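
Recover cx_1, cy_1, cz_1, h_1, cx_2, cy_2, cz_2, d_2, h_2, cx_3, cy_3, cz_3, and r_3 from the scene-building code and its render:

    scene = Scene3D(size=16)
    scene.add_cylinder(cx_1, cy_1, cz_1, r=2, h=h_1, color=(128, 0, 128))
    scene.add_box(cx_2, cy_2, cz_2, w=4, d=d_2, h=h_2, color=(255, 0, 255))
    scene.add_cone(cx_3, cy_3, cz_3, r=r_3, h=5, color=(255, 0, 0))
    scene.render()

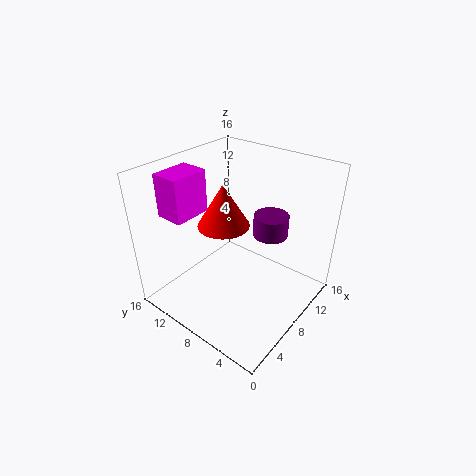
cx_1 = 11.5; cy_1 = 6; cz_1 = 7.5; h_1 = 2.5; cx_2 = 2; cy_2 = 10.5; cz_2 = 11.5; d_2 = 3; h_2 = 4.5; cx_3 = 8.5; cy_3 = 10.5; cz_3 = 8.5; r_3 = 3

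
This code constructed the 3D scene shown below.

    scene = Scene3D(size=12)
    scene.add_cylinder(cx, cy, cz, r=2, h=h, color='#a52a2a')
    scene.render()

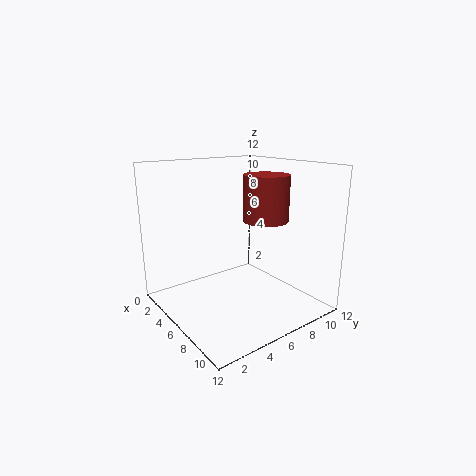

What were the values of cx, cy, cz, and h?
cx = 6, cy = 9, cz = 7, h = 4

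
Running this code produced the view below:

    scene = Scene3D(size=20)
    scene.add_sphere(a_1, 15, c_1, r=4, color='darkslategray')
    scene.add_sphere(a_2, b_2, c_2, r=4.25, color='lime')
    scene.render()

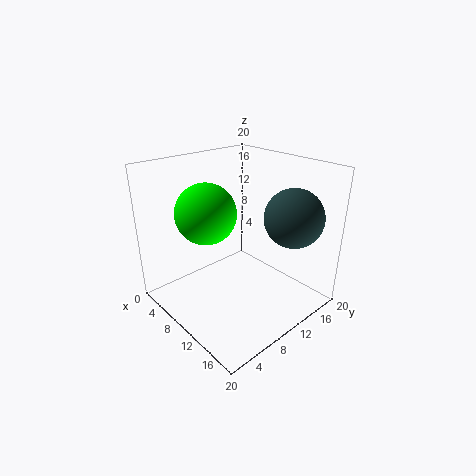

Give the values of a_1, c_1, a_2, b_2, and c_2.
a_1 = 15.5, c_1 = 13.25, a_2 = 6.5, b_2 = 7.25, c_2 = 13.25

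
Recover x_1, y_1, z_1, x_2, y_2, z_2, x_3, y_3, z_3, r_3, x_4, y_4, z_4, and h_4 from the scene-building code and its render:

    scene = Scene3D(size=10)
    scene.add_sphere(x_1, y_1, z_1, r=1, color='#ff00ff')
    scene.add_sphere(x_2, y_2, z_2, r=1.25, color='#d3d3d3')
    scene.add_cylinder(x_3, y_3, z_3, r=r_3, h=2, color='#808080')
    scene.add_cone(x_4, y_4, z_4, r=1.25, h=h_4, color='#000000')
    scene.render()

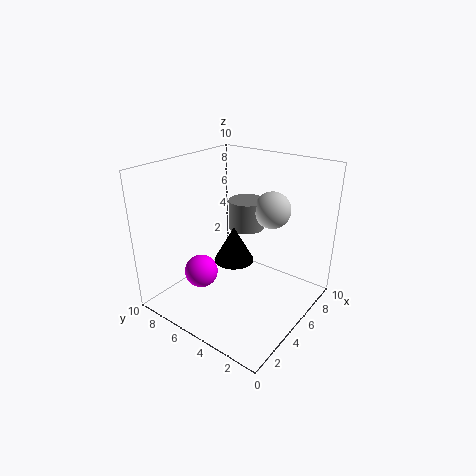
x_1 = 1.25; y_1 = 5; z_1 = 4.25; x_2 = 6.5; y_2 = 3.25; z_2 = 7; x_3 = 6; y_3 = 5; z_3 = 5.5; r_3 = 1.25; x_4 = 3.25; y_4 = 4; z_4 = 4.5; h_4 = 2.25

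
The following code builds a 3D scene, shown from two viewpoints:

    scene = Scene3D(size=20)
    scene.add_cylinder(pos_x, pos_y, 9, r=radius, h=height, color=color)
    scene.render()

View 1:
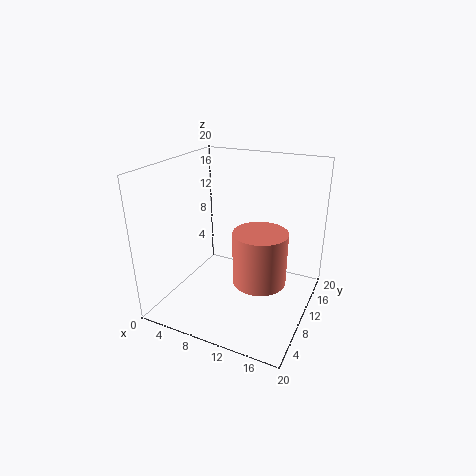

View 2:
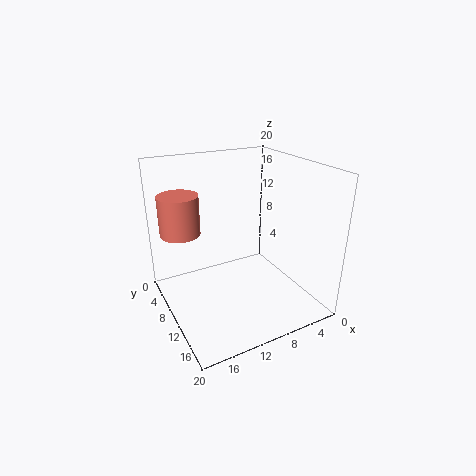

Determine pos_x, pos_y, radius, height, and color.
pos_x = 16
pos_y = 3
radius = 3
height = 6
color = 'salmon'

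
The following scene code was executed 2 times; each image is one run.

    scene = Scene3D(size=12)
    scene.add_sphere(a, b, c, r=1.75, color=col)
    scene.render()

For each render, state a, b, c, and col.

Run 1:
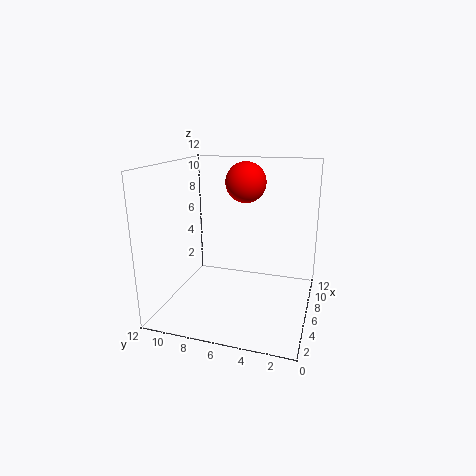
a = 8.25; b = 6; c = 10.25; col = 'red'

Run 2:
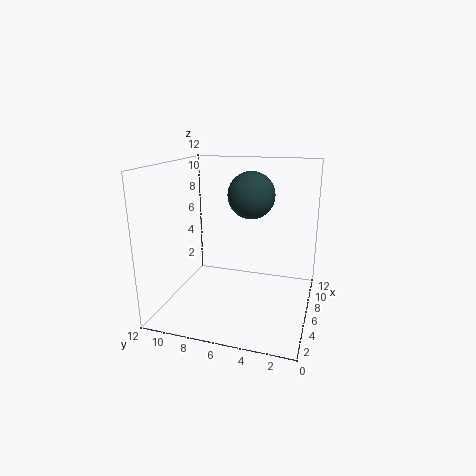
a = 4.5; b = 4.5; c = 10; col = 'darkslategray'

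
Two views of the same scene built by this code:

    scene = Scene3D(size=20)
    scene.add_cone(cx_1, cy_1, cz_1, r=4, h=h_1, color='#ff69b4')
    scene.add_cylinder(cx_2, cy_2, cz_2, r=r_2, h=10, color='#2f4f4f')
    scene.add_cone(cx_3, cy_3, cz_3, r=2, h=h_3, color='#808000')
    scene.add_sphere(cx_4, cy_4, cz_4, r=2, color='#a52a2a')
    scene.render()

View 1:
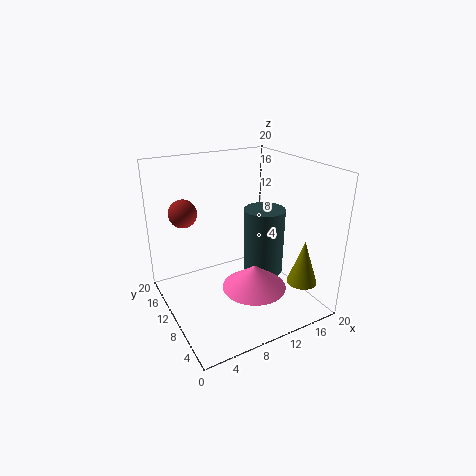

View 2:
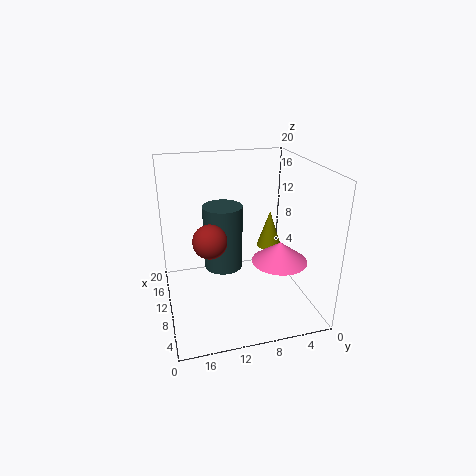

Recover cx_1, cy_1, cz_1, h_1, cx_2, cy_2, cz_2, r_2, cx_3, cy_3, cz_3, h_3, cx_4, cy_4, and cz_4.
cx_1 = 9, cy_1 = 4, cz_1 = 6, h_1 = 3, cx_2 = 15, cy_2 = 11, cz_2 = 3, r_2 = 3, cx_3 = 16, cy_3 = 3, cz_3 = 5, h_3 = 6, cx_4 = 4, cy_4 = 15, cz_4 = 13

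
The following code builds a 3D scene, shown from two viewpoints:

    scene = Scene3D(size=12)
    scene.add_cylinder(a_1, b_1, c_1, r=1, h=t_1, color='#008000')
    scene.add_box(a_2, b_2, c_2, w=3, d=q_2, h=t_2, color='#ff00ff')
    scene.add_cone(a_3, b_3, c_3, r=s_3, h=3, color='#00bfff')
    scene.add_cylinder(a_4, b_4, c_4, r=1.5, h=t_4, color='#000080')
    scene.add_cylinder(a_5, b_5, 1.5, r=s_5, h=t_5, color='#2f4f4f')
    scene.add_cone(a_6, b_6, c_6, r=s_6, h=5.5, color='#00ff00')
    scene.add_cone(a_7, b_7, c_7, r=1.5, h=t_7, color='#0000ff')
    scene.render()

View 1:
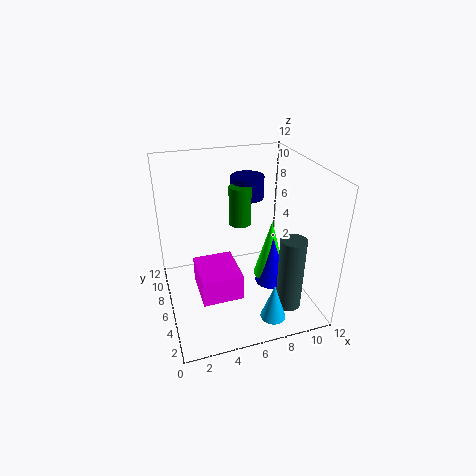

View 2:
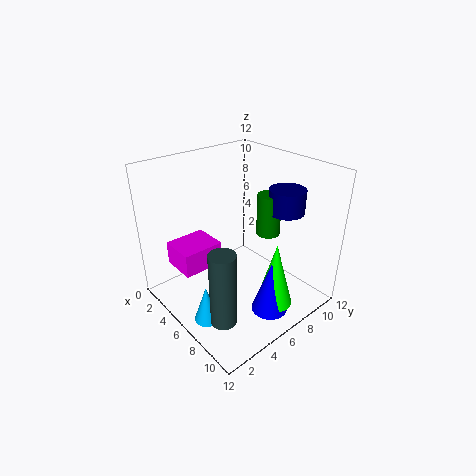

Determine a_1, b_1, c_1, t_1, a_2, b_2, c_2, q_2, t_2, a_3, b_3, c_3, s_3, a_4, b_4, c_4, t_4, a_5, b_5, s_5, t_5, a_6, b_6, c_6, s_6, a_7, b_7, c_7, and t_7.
a_1 = 7
b_1 = 8.5
c_1 = 6
t_1 = 3.5
a_2 = 2
b_2 = 1.5
c_2 = 3.5
q_2 = 3.5
t_2 = 2
a_3 = 7.5
b_3 = 1.5
c_3 = 1
s_3 = 1
a_4 = 8
b_4 = 9.5
c_4 = 8
t_4 = 2
a_5 = 9
b_5 = 2
s_5 = 1
t_5 = 6
a_6 = 9.5
b_6 = 7
c_6 = 1
s_6 = 1.5
a_7 = 9.5
b_7 = 6.5
c_7 = 0.5
t_7 = 4.5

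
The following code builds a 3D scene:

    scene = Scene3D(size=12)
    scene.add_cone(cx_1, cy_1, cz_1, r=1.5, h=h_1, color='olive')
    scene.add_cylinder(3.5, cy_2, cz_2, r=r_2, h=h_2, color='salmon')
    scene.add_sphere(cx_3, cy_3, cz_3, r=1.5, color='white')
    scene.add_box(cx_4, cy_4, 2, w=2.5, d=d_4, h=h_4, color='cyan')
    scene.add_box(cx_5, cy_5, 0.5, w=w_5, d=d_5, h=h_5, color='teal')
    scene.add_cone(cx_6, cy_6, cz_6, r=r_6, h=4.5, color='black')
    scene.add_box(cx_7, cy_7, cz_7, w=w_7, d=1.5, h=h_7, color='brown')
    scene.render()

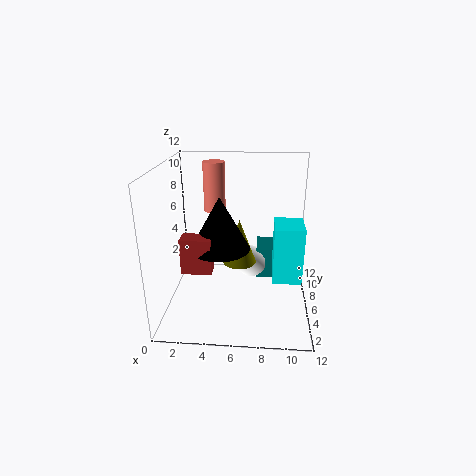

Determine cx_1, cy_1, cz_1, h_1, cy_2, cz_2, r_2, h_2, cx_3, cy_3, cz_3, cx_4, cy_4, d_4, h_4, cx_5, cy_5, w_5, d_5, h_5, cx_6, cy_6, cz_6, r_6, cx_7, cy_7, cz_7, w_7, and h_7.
cx_1 = 6; cy_1 = 7.5; cz_1 = 3; h_1 = 4; cy_2 = 10; cz_2 = 7; r_2 = 1; h_2 = 4.5; cx_3 = 7; cy_3 = 9.5; cz_3 = 2; cx_4 = 9; cy_4 = 5.5; d_4 = 3; h_4 = 5; cx_5 = 7.5; cy_5 = 9; w_5 = 3; d_5 = 3; h_5 = 3; cx_6 = 4.5; cy_6 = 6; cz_6 = 5; r_6 = 2.5; cx_7 = 1.5; cy_7 = 4; cz_7 = 3.5; w_7 = 2.5; h_7 = 3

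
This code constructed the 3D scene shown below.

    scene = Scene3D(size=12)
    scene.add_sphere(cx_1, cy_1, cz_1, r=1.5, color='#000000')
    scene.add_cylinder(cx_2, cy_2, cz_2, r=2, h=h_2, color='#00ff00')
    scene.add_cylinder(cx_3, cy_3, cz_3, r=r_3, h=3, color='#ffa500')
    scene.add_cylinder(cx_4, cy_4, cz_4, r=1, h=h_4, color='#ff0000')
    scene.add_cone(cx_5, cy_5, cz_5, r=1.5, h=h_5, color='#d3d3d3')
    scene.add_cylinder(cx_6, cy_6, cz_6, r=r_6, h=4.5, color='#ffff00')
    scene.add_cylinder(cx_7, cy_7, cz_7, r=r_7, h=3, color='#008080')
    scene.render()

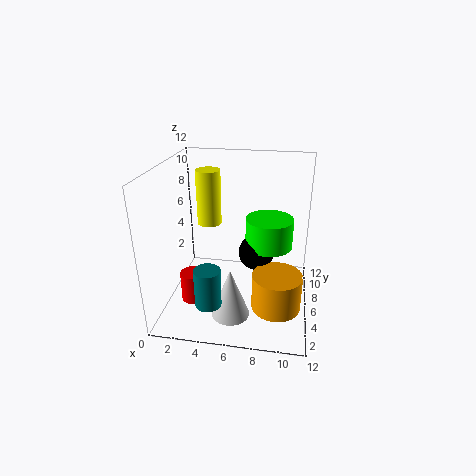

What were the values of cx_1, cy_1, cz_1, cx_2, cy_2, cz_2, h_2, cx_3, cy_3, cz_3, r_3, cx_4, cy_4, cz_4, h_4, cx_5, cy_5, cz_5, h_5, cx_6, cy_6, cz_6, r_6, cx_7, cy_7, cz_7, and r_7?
cx_1 = 7.5
cy_1 = 6.5
cz_1 = 4.5
cx_2 = 8.5
cy_2 = 7
cz_2 = 5
h_2 = 2.5
cx_3 = 9.5
cy_3 = 4
cz_3 = 1
r_3 = 2
cx_4 = 2.5
cy_4 = 4
cz_4 = 1
h_4 = 2.5
cx_5 = 6
cy_5 = 2.5
cz_5 = 1
h_5 = 4
cx_6 = 3.5
cy_6 = 6.5
cz_6 = 7
r_6 = 1
cx_7 = 4.5
cy_7 = 1.5
cz_7 = 2.5
r_7 = 1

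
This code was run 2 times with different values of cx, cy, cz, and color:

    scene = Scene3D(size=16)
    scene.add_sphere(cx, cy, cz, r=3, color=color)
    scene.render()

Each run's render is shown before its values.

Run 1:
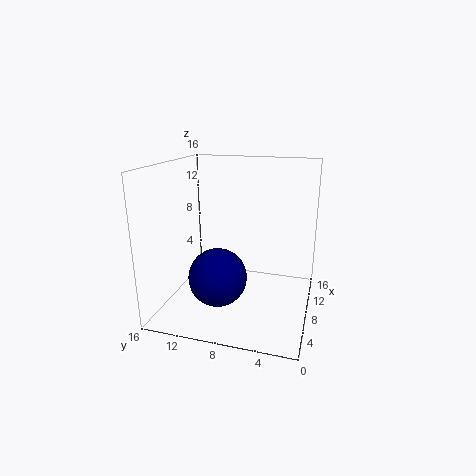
cx = 4, cy = 9, cz = 5, color = 'navy'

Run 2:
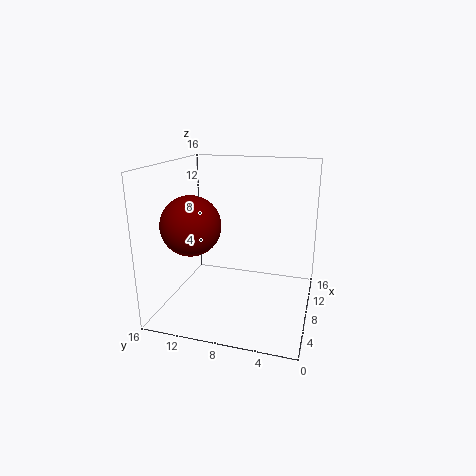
cx = 3.5, cy = 11.5, cz = 10.5, color = 'maroon'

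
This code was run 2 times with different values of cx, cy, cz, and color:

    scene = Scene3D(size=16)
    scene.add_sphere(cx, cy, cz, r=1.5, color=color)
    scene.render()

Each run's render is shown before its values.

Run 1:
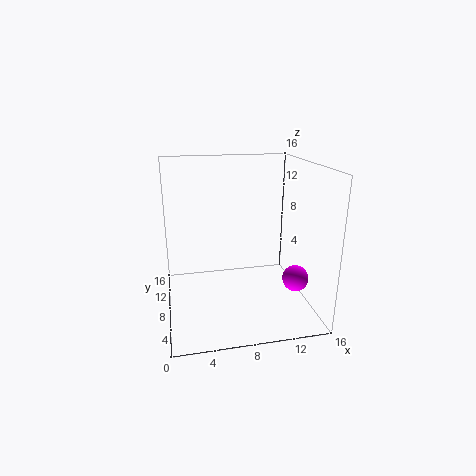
cx = 14.5
cy = 6.5
cz = 3
color = 'magenta'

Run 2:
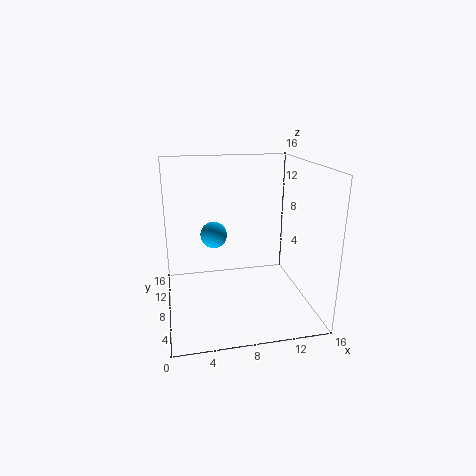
cx = 5.5
cy = 9.5
cz = 8
color = 'deepskyblue'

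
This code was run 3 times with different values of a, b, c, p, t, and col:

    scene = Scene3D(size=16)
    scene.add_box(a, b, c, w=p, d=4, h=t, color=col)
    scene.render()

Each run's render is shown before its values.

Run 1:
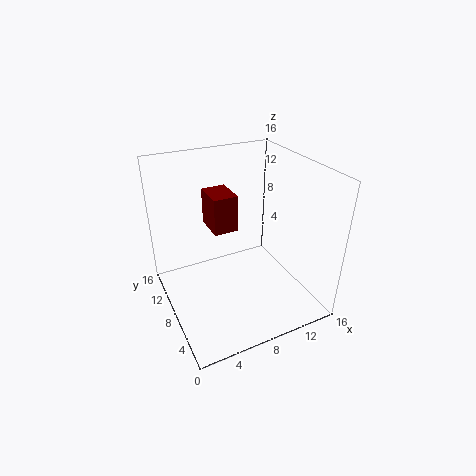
a = 6.5, b = 11, c = 7, p = 3, t = 4.5, col = 'maroon'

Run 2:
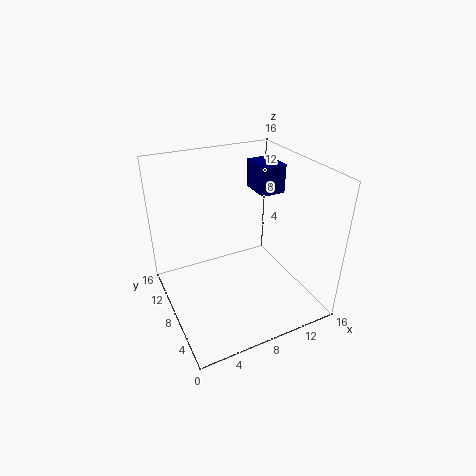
a = 12.5, b = 10.5, c = 11, p = 3, t = 3.5, col = 'navy'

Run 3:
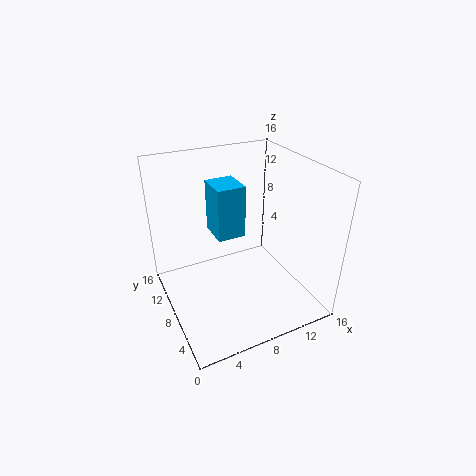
a = 7, b = 11, c = 6, p = 3.5, t = 6.5, col = 'deepskyblue'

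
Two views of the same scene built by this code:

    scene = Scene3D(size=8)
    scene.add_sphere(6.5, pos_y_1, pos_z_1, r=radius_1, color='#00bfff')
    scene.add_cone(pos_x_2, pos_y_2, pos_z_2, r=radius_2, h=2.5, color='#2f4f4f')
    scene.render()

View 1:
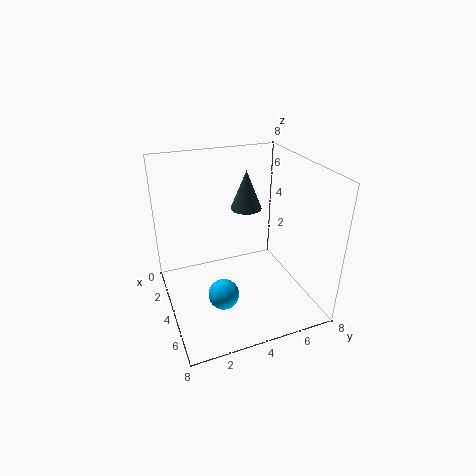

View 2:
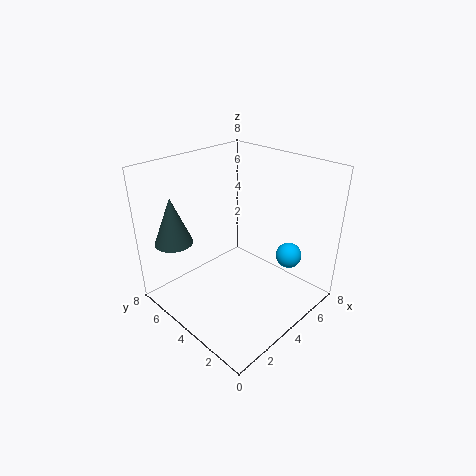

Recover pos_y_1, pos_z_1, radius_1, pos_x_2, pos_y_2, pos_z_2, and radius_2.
pos_y_1 = 2.25, pos_z_1 = 2.5, radius_1 = 0.75, pos_x_2 = 1, pos_y_2 = 5.75, pos_z_2 = 4.25, radius_2 = 1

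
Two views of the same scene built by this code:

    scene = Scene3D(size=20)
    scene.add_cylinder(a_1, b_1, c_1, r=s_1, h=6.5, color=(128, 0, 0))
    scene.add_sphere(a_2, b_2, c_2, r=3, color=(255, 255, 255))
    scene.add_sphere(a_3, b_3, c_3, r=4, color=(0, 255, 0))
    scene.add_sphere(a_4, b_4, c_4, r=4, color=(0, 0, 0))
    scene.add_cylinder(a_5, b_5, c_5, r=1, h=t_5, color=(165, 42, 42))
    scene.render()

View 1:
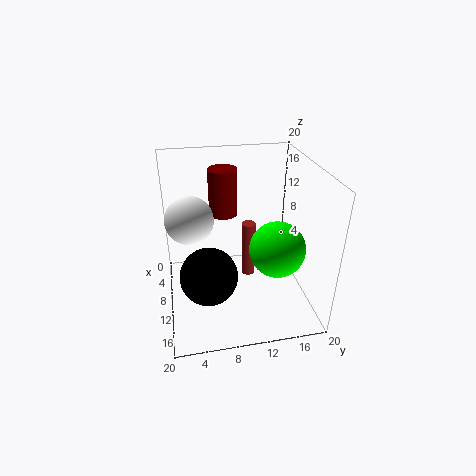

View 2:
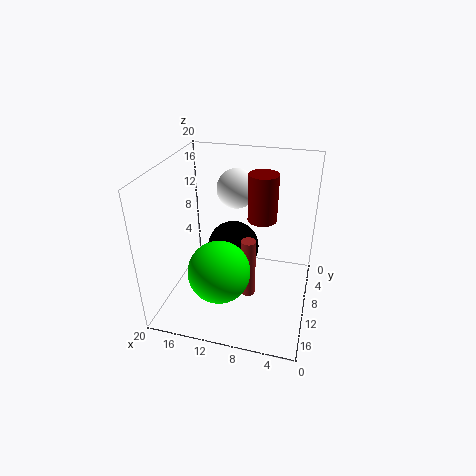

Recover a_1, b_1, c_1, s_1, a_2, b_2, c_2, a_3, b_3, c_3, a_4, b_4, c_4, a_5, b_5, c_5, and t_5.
a_1 = 7; b_1 = 8.5; c_1 = 12.5; s_1 = 2; a_2 = 12; b_2 = 3.5; c_2 = 14.5; a_3 = 11; b_3 = 15.5; c_3 = 8; a_4 = 12; b_4 = 5.5; c_4 = 5.5; a_5 = 8; b_5 = 12; c_5 = 2.5; t_5 = 8.5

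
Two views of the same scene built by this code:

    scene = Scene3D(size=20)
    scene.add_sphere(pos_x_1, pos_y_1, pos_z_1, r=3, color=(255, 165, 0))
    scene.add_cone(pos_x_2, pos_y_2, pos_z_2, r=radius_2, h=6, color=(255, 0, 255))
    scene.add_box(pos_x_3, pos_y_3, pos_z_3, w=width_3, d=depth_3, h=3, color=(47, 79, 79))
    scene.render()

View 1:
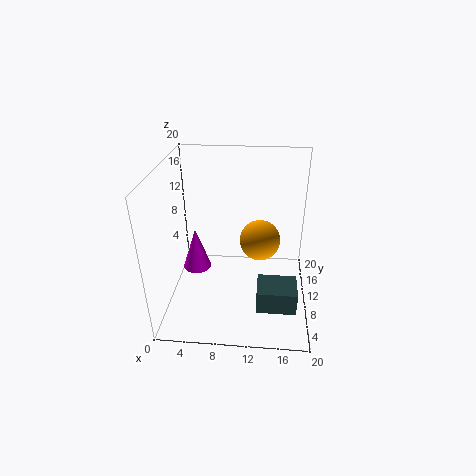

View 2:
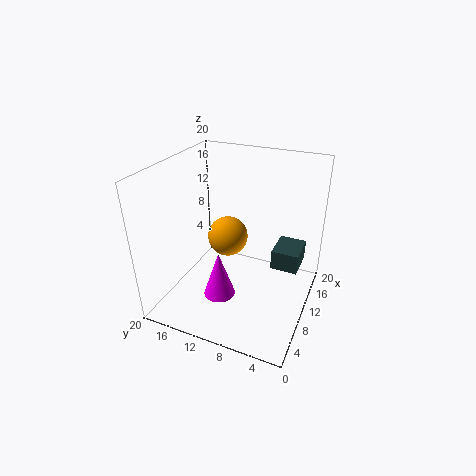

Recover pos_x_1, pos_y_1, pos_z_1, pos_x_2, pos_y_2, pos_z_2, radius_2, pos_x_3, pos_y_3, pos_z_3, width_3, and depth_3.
pos_x_1 = 13
pos_y_1 = 13
pos_z_1 = 8
pos_x_2 = 4
pos_y_2 = 10
pos_z_2 = 5
radius_2 = 2
pos_x_3 = 13
pos_y_3 = 2
pos_z_3 = 4
width_3 = 5
depth_3 = 4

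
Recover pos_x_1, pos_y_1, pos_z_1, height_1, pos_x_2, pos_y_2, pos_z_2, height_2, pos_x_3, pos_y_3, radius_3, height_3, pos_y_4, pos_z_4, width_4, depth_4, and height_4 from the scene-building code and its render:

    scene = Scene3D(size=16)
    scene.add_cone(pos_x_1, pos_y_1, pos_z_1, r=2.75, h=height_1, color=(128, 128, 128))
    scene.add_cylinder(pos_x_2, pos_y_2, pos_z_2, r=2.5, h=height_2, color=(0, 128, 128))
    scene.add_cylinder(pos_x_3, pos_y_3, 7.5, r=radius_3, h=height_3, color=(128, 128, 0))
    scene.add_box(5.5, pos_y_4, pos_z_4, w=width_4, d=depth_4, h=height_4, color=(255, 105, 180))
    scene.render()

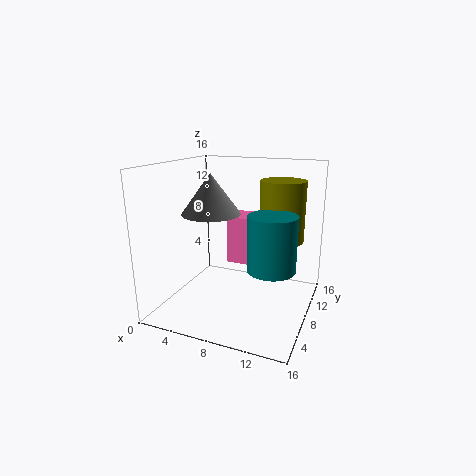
pos_x_1 = 7.5, pos_y_1 = 2.75, pos_z_1 = 12, height_1 = 3.75, pos_x_2 = 12.5, pos_y_2 = 6, pos_z_2 = 5.75, height_2 = 5.75, pos_x_3 = 12.25, pos_y_3 = 10.5, radius_3 = 2.5, height_3 = 6.75, pos_y_4 = 10.5, pos_z_4 = 3.75, width_4 = 2.75, depth_4 = 3.75, height_4 = 5.75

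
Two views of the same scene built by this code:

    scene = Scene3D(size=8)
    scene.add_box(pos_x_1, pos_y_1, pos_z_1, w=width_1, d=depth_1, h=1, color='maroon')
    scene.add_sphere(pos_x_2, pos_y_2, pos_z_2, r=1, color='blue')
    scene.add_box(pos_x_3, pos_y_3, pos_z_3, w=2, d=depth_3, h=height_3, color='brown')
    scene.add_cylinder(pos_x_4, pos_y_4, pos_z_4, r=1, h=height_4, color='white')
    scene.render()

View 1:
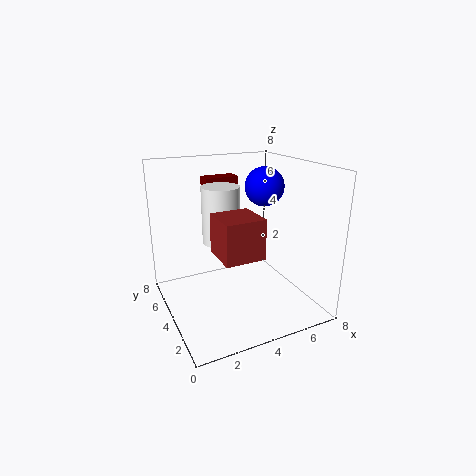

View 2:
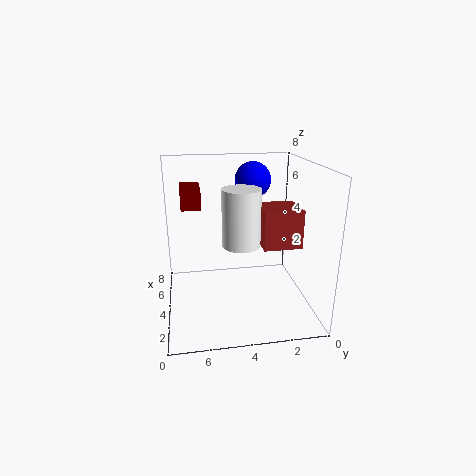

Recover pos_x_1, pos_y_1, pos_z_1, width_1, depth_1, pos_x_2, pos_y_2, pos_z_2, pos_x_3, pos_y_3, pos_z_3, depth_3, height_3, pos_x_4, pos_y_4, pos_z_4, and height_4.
pos_x_1 = 3
pos_y_1 = 6
pos_z_1 = 6
width_1 = 2
depth_1 = 1
pos_x_2 = 5
pos_y_2 = 3
pos_z_2 = 7
pos_x_3 = 2
pos_y_3 = 1
pos_z_3 = 4
depth_3 = 2
height_3 = 2
pos_x_4 = 3
pos_y_4 = 4
pos_z_4 = 4
height_4 = 3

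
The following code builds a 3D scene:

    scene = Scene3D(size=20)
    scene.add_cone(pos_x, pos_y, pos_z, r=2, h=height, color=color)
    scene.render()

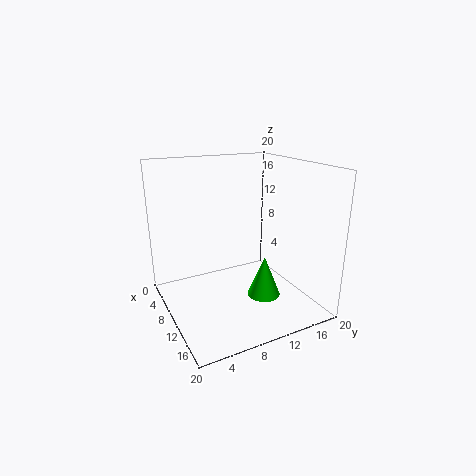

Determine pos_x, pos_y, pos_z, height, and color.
pos_x = 17
pos_y = 10
pos_z = 5
height = 5
color = 'lime'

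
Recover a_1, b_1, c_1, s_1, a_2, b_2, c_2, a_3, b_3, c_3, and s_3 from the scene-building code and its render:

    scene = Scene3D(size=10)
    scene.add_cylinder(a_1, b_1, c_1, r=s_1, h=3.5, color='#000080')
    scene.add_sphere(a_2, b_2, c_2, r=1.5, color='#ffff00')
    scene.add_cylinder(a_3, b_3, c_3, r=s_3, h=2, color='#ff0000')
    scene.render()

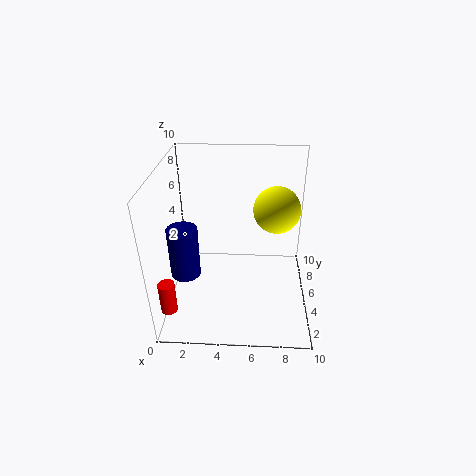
a_1 = 1.5
b_1 = 3.5
c_1 = 3
s_1 = 1
a_2 = 7.5
b_2 = 4.5
c_2 = 7.5
a_3 = 1
b_3 = 0.5
c_3 = 2.5
s_3 = 0.5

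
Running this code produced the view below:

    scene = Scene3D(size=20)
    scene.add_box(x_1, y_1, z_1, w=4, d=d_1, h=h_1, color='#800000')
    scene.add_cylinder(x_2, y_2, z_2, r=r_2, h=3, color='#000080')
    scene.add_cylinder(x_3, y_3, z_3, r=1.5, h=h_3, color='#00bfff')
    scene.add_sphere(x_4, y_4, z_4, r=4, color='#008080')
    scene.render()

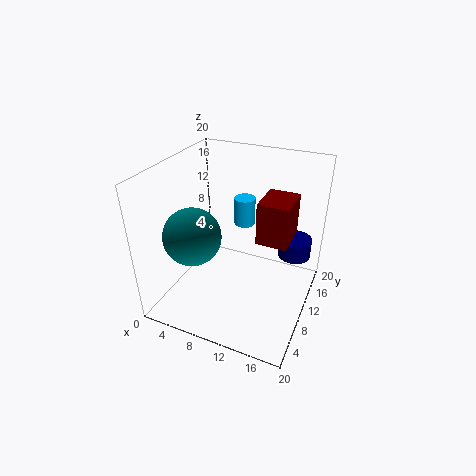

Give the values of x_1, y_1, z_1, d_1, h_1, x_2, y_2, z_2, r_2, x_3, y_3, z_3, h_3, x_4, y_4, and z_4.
x_1 = 13.5
y_1 = 7.5
z_1 = 11.5
d_1 = 5
h_1 = 5.5
x_2 = 16.5
y_2 = 17
z_2 = 4.5
r_2 = 2.5
x_3 = 9.5
y_3 = 13.5
z_3 = 10.5
h_3 = 4
x_4 = 4.5
y_4 = 7
z_4 = 10.5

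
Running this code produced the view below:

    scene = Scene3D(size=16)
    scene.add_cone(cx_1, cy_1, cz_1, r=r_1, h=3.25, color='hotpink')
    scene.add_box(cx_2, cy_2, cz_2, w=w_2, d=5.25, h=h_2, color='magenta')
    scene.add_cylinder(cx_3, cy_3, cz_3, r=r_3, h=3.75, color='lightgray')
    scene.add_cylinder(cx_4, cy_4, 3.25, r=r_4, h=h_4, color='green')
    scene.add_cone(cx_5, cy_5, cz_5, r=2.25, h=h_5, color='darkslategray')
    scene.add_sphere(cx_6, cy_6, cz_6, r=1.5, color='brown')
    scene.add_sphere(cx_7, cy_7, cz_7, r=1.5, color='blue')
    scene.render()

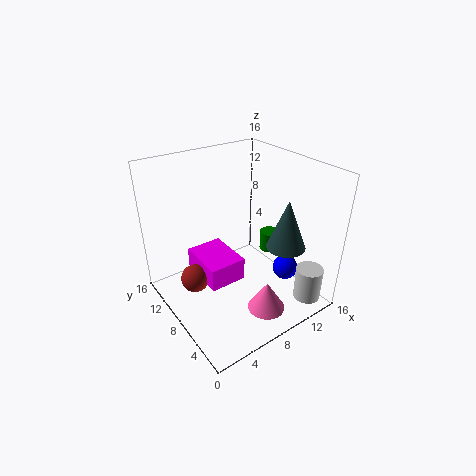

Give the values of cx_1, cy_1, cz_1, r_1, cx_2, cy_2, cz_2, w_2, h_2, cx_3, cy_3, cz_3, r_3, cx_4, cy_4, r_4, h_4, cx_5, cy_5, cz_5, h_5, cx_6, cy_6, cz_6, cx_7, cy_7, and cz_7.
cx_1 = 8.25
cy_1 = 3
cz_1 = 1.5
r_1 = 2
cx_2 = 3.25
cy_2 = 5.75
cz_2 = 4.25
w_2 = 4
h_2 = 2.5
cx_3 = 13.25
cy_3 = 1.75
cz_3 = 1.5
r_3 = 1.5
cx_4 = 14.5
cy_4 = 10
r_4 = 1.25
h_4 = 2.5
cx_5 = 12.75
cy_5 = 5.25
cz_5 = 6.5
h_5 = 5.75
cx_6 = 2.5
cy_6 = 8.25
cz_6 = 4.75
cx_7 = 13.75
cy_7 = 6
cz_7 = 2.75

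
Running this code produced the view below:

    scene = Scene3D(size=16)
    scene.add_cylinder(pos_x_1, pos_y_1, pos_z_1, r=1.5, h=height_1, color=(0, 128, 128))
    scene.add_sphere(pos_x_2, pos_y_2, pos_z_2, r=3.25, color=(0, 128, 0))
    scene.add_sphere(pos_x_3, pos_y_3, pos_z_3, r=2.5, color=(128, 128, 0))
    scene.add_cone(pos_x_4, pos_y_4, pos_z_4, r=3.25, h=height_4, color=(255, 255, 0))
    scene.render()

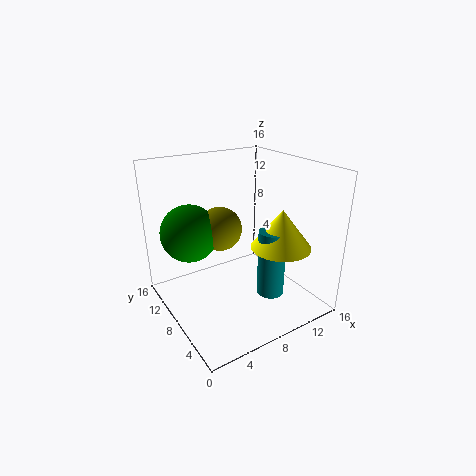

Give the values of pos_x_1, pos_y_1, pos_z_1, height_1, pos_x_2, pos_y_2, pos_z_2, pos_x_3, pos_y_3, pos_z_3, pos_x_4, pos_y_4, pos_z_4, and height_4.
pos_x_1 = 10.25; pos_y_1 = 4.75; pos_z_1 = 2; height_1 = 7.5; pos_x_2 = 3.75; pos_y_2 = 11.5; pos_z_2 = 8.25; pos_x_3 = 7; pos_y_3 = 10.25; pos_z_3 = 8.5; pos_x_4 = 11.25; pos_y_4 = 4.5; pos_z_4 = 7.5; height_4 = 4.25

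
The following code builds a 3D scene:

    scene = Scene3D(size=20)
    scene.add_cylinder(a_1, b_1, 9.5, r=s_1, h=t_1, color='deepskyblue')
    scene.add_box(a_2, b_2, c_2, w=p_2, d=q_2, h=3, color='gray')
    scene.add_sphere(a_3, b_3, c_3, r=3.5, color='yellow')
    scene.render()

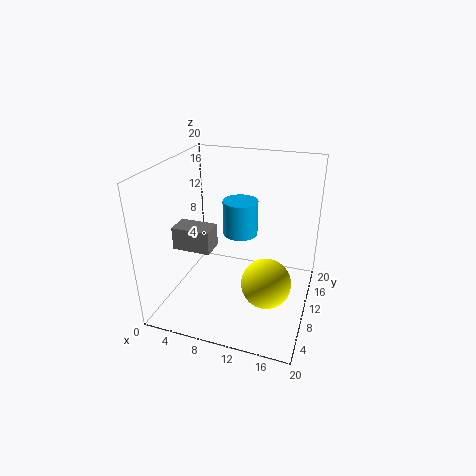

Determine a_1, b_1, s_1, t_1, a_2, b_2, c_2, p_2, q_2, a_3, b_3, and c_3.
a_1 = 9.5, b_1 = 12.5, s_1 = 2.5, t_1 = 5, a_2 = 3, b_2 = 4.5, c_2 = 10, p_2 = 5, q_2 = 3, a_3 = 14.5, b_3 = 9, c_3 = 4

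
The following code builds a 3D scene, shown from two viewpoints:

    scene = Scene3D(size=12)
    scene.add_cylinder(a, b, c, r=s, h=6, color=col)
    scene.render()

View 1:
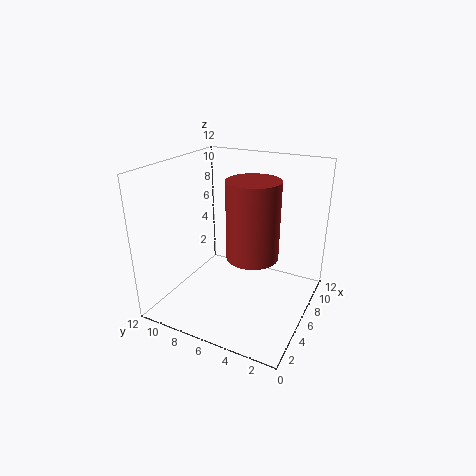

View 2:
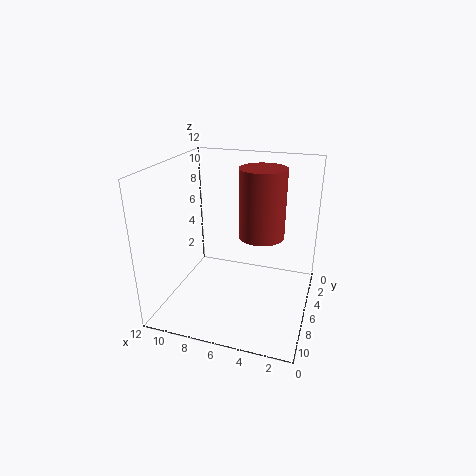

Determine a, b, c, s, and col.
a = 4.5; b = 4; c = 5.5; s = 2; col = 'brown'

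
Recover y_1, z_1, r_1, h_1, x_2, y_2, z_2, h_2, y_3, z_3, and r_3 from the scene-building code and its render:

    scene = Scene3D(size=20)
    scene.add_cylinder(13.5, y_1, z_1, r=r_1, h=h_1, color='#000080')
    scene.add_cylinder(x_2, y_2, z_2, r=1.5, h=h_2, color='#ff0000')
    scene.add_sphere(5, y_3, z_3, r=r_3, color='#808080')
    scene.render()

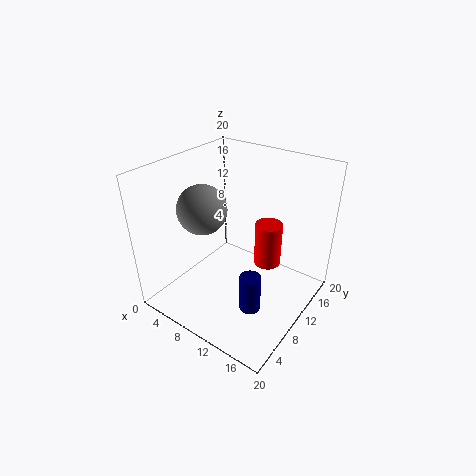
y_1 = 8
z_1 = 0.5
r_1 = 1.5
h_1 = 5.5
x_2 = 17
y_2 = 6
z_2 = 11.5
h_2 = 5
y_3 = 8.5
z_3 = 13.5
r_3 = 3.5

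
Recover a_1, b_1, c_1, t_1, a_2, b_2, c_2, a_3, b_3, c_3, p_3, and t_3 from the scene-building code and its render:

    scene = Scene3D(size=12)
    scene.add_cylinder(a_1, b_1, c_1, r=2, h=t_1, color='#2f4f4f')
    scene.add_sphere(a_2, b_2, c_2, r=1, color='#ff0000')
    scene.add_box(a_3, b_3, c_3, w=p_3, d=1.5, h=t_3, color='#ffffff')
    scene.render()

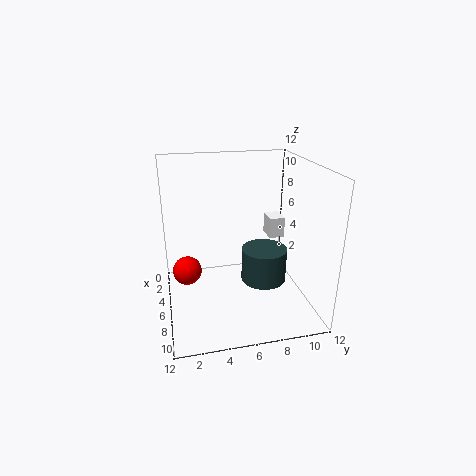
a_1 = 5.5
b_1 = 8.5
c_1 = 1.5
t_1 = 3
a_2 = 9.5
b_2 = 1.5
c_2 = 5.5
a_3 = 0.5
b_3 = 10
c_3 = 4
p_3 = 2
t_3 = 2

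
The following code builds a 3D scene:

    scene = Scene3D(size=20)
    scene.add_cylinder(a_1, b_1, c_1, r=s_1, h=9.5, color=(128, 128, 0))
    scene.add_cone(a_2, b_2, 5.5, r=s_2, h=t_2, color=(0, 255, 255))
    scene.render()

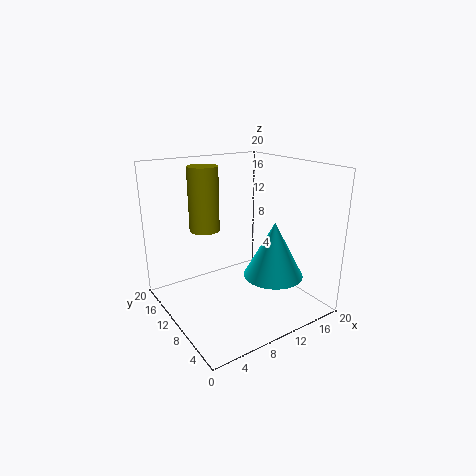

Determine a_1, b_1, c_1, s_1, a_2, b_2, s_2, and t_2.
a_1 = 8; b_1 = 16; c_1 = 9.75; s_1 = 2.25; a_2 = 12.75; b_2 = 5.5; s_2 = 4; t_2 = 7.5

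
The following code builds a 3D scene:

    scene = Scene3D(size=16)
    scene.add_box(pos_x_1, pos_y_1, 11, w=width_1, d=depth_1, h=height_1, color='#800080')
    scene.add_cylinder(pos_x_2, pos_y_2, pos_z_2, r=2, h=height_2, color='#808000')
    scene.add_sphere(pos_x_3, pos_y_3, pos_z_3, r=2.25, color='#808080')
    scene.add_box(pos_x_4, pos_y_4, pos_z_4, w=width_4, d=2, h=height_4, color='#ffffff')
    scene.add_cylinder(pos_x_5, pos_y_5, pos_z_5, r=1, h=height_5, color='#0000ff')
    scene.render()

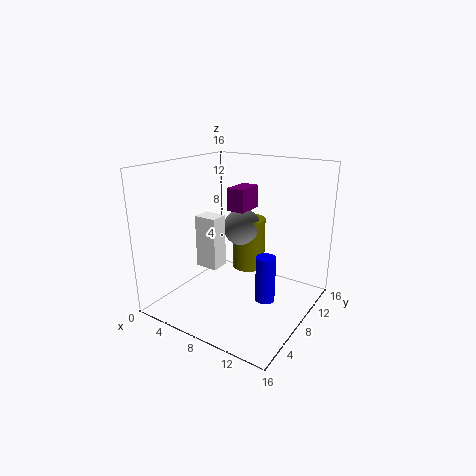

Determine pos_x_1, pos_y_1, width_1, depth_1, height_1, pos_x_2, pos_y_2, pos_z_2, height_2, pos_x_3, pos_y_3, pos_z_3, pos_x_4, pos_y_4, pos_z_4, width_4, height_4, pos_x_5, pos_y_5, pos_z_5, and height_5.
pos_x_1 = 6.75; pos_y_1 = 7.75; width_1 = 2; depth_1 = 3.25; height_1 = 2.5; pos_x_2 = 7; pos_y_2 = 12; pos_z_2 = 2.75; height_2 = 6.25; pos_x_3 = 6.5; pos_y_3 = 11.25; pos_z_3 = 8; pos_x_4 = 4.5; pos_y_4 = 5; pos_z_4 = 5; width_4 = 2.5; height_4 = 5.75; pos_x_5 = 12.75; pos_y_5 = 5.75; pos_z_5 = 3; height_5 = 4.75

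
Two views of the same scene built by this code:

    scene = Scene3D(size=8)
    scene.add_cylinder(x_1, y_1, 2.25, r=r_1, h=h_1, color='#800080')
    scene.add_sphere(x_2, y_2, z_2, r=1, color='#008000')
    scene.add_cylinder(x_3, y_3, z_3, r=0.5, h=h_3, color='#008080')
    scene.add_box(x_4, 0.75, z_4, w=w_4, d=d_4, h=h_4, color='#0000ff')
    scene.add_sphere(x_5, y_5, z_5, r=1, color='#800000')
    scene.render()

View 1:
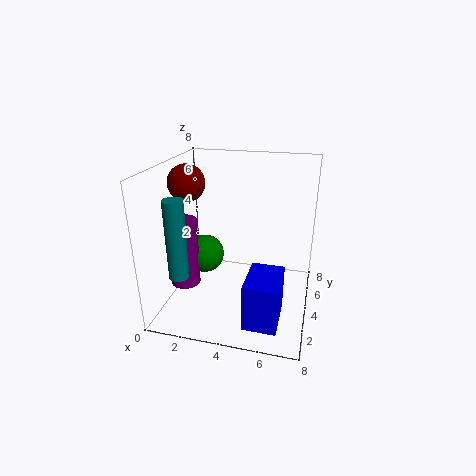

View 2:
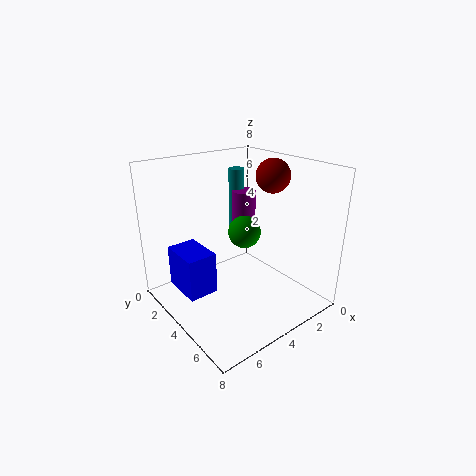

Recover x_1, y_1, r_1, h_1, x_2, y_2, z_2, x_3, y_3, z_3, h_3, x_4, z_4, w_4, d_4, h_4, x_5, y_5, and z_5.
x_1 = 1.75
y_1 = 1.75
r_1 = 0.75
h_1 = 3.5
x_2 = 2.5
y_2 = 2.75
z_2 = 3.5
x_3 = 1.75
y_3 = 1
z_3 = 3
h_3 = 4
x_4 = 5
z_4 = 0.5
w_4 = 1.75
d_4 = 2.5
h_4 = 2.5
x_5 = 1.25
y_5 = 3.75
z_5 = 7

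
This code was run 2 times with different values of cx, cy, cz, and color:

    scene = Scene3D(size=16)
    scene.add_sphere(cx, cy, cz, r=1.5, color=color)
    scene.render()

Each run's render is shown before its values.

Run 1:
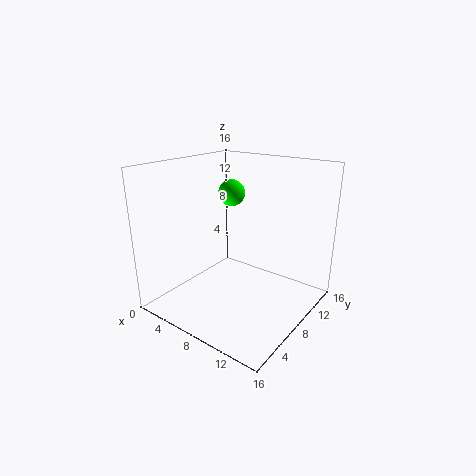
cx = 6
cy = 9.5
cz = 12.5
color = 'lime'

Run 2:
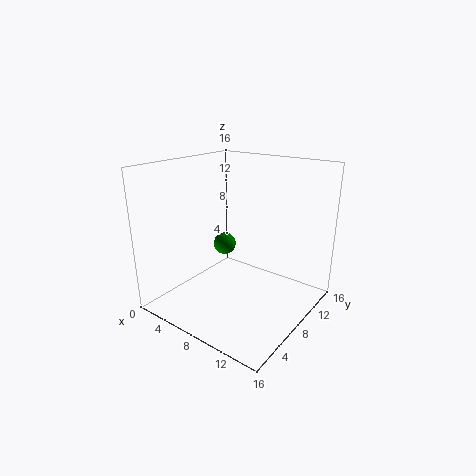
cx = 2
cy = 13
cz = 4
color = 'green'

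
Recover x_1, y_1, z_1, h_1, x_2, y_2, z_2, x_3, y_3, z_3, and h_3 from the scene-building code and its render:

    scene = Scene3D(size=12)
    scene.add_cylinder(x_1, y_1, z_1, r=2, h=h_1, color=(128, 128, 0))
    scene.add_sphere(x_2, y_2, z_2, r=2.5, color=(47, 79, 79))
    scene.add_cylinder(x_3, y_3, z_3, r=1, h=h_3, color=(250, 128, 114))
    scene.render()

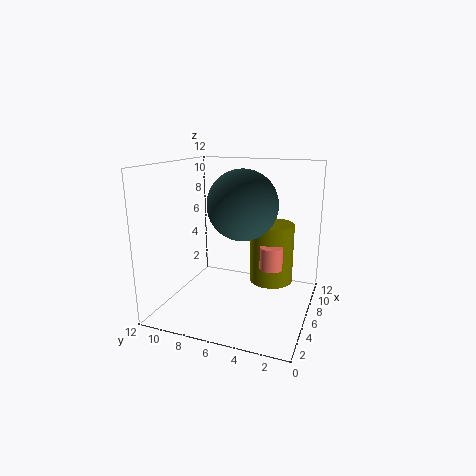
x_1 = 9.5; y_1 = 4; z_1 = 1; h_1 = 5.5; x_2 = 3; y_2 = 4.5; z_2 = 9.5; x_3 = 7.5; y_3 = 3.5; z_3 = 3; h_3 = 2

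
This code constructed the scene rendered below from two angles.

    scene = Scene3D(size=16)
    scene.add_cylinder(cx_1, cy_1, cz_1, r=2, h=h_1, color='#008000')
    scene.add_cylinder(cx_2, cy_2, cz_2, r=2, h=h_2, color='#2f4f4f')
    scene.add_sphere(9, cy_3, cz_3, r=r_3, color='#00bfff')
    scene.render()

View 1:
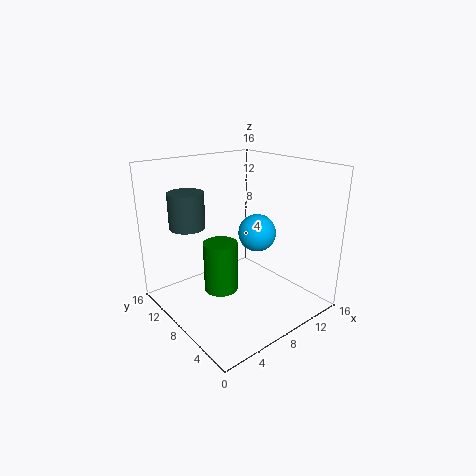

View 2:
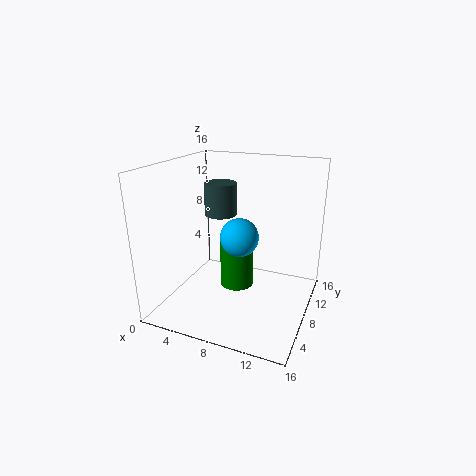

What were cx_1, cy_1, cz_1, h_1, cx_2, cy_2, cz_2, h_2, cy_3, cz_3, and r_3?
cx_1 = 7
cy_1 = 10
cz_1 = 1
h_1 = 6
cx_2 = 4
cy_2 = 12
cz_2 = 9
h_2 = 4
cy_3 = 6
cz_3 = 9
r_3 = 2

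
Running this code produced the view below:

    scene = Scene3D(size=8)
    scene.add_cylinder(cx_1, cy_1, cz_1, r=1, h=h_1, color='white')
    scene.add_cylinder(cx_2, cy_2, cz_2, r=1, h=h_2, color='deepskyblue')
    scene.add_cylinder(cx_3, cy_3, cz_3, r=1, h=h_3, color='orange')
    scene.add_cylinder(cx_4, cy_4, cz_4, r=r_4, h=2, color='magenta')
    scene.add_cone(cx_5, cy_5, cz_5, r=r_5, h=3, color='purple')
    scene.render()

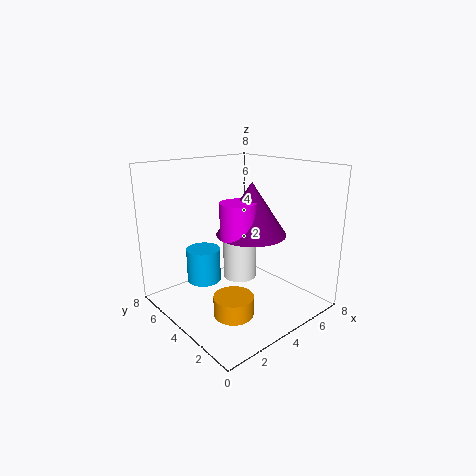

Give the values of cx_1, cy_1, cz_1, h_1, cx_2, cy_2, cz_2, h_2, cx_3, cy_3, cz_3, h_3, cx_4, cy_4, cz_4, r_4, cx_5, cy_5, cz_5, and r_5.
cx_1 = 5, cy_1 = 5, cz_1 = 1, h_1 = 3, cx_2 = 3, cy_2 = 6, cz_2 = 1, h_2 = 2, cx_3 = 2, cy_3 = 2, cz_3 = 1, h_3 = 1, cx_4 = 4, cy_4 = 4, cz_4 = 4, r_4 = 1, cx_5 = 5, cy_5 = 4, cz_5 = 4, r_5 = 2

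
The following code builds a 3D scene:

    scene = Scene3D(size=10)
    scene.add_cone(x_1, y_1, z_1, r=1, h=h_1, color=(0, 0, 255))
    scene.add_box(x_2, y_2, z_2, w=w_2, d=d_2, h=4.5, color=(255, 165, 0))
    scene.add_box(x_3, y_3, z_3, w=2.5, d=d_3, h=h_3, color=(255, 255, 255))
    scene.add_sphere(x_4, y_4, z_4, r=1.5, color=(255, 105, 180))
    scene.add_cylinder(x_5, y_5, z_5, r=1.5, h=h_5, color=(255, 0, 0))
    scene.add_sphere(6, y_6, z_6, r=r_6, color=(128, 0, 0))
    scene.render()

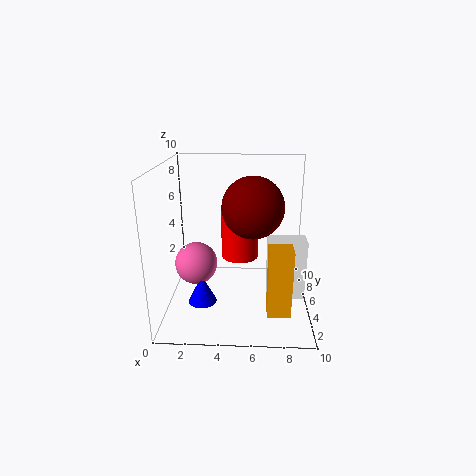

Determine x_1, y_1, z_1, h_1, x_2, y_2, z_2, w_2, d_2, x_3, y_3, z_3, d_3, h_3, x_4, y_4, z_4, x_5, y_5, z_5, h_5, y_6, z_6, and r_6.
x_1 = 2.5
y_1 = 4
z_1 = 0.5
h_1 = 2
x_2 = 7
y_2 = 1.5
z_2 = 1
w_2 = 1.5
d_2 = 1.5
x_3 = 7
y_3 = 3
z_3 = 1.5
d_3 = 1.5
h_3 = 4
x_4 = 2
y_4 = 5
z_4 = 3
x_5 = 5
y_5 = 8.5
z_5 = 2
h_5 = 4
y_6 = 4
z_6 = 7.5
r_6 = 2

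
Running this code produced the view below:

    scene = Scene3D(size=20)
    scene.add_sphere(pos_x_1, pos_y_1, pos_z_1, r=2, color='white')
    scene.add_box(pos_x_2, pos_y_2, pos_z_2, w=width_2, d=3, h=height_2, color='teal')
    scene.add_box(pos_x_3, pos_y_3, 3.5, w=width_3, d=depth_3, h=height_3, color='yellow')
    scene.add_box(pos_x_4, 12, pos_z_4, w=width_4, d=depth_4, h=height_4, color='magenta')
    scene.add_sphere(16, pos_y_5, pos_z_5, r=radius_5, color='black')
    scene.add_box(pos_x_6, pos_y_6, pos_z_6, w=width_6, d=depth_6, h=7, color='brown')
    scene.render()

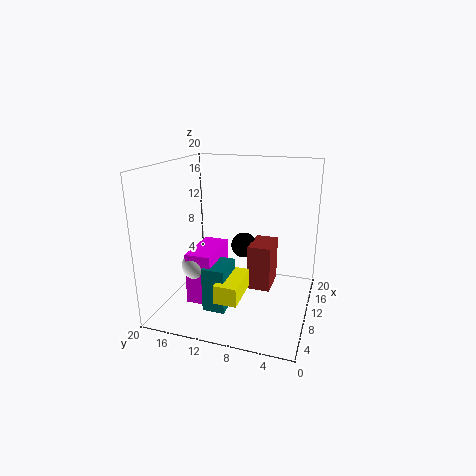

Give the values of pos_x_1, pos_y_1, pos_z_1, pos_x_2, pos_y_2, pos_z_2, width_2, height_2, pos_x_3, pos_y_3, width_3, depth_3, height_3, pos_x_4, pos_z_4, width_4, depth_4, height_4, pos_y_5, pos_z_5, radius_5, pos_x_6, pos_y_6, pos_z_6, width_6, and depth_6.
pos_x_1 = 6, pos_y_1 = 14.5, pos_z_1 = 7, pos_x_2 = 4, pos_y_2 = 10, pos_z_2 = 1.5, width_2 = 4.5, height_2 = 6, pos_x_3 = 3, pos_y_3 = 8, width_3 = 6, depth_3 = 3, height_3 = 2.5, pos_x_4 = 4.5, pos_z_4 = 2, width_4 = 7, depth_4 = 3.5, height_4 = 7, pos_y_5 = 11, pos_z_5 = 6.5, radius_5 = 2, pos_x_6 = 13, pos_y_6 = 6, pos_z_6 = 0.5, width_6 = 5.5, depth_6 = 3.5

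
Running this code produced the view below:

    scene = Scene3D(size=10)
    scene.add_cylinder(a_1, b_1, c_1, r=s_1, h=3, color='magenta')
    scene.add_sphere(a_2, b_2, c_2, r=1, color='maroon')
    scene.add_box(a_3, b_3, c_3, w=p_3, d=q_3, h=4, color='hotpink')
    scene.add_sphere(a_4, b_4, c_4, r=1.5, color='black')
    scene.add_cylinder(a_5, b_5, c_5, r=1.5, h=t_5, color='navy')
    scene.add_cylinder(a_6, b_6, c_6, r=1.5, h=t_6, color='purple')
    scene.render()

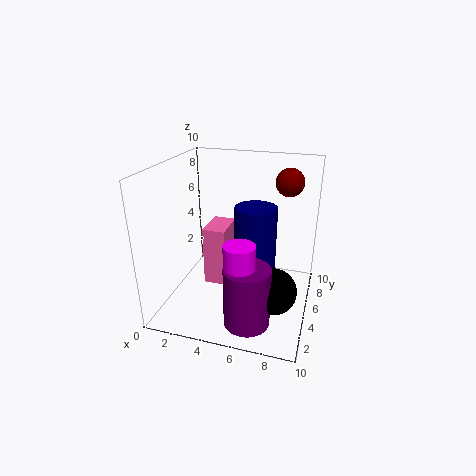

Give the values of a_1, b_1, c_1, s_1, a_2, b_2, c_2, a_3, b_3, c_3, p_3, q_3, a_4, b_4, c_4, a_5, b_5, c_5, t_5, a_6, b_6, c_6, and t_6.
a_1 = 6; b_1 = 2; c_1 = 3; s_1 = 1; a_2 = 8; b_2 = 7.5; c_2 = 8.5; a_3 = 3; b_3 = 3.5; c_3 = 2; p_3 = 1.5; q_3 = 2.5; a_4 = 8; b_4 = 3; c_4 = 2.5; a_5 = 6; b_5 = 6; c_5 = 2; t_5 = 5; a_6 = 6.5; b_6 = 2; c_6 = 0.5; t_6 = 4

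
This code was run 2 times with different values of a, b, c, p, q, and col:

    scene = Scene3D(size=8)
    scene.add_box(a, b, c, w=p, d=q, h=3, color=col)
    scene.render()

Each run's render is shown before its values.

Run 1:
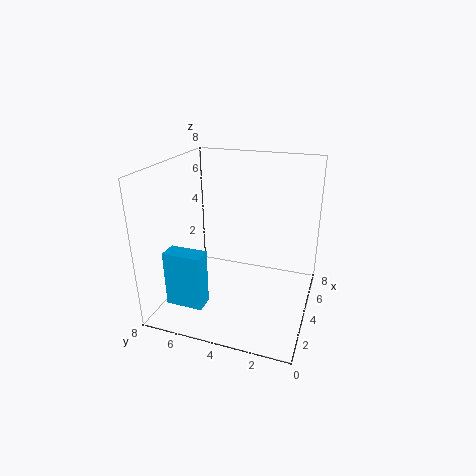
a = 1, b = 5, c = 1, p = 1, q = 2, col = 'deepskyblue'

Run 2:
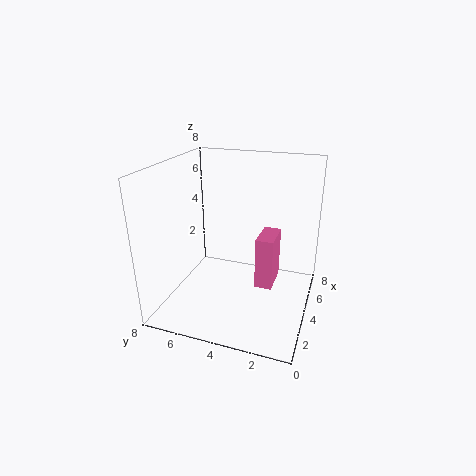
a = 4, b = 2, c = 1, p = 2, q = 1, col = 'hotpink'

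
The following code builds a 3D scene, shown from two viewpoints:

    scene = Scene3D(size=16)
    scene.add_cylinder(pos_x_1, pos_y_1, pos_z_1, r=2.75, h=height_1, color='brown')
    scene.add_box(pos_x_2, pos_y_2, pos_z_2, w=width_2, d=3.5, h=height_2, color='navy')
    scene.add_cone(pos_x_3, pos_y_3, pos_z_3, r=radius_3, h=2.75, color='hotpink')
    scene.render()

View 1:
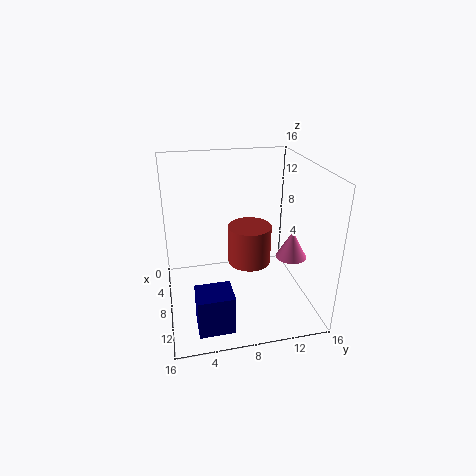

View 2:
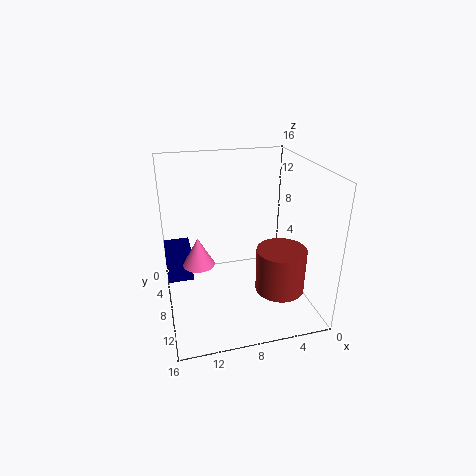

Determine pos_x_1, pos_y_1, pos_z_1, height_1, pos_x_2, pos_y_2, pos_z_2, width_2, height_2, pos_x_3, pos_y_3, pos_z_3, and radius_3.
pos_x_1 = 3.75; pos_y_1 = 10.5; pos_z_1 = 2.25; height_1 = 5; pos_x_2 = 13; pos_y_2 = 2.5; pos_z_2 = 2; width_2 = 3; height_2 = 4; pos_x_3 = 13; pos_y_3 = 12.25; pos_z_3 = 8; radius_3 = 1.5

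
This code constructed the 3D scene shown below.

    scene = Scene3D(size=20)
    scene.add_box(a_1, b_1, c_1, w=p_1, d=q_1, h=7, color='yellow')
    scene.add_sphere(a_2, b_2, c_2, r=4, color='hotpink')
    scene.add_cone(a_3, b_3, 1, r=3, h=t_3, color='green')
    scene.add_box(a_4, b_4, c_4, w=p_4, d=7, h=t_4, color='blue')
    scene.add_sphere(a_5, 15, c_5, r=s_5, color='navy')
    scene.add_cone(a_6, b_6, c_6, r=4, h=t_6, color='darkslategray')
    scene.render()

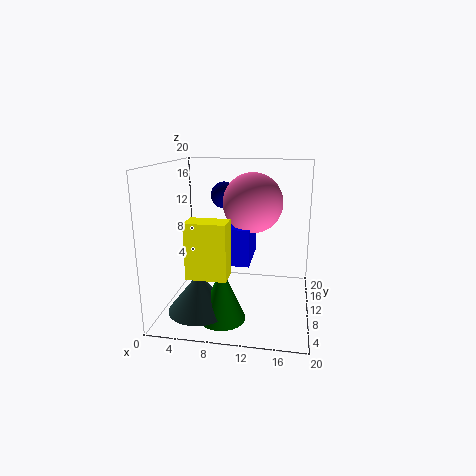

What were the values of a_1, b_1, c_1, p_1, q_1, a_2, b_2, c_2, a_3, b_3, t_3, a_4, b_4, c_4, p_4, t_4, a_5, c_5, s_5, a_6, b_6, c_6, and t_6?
a_1 = 5, b_1 = 2, c_1 = 7, p_1 = 5, q_1 = 3, a_2 = 12, b_2 = 10, c_2 = 15, a_3 = 9, b_3 = 4, t_3 = 7, a_4 = 8, b_4 = 7, c_4 = 7, p_4 = 4, t_4 = 5, a_5 = 7, c_5 = 15, s_5 = 2, a_6 = 6, b_6 = 4, c_6 = 2, t_6 = 5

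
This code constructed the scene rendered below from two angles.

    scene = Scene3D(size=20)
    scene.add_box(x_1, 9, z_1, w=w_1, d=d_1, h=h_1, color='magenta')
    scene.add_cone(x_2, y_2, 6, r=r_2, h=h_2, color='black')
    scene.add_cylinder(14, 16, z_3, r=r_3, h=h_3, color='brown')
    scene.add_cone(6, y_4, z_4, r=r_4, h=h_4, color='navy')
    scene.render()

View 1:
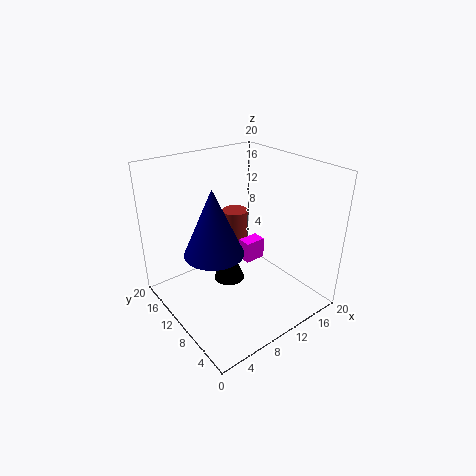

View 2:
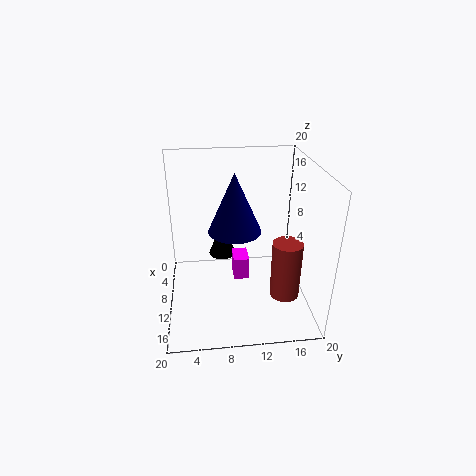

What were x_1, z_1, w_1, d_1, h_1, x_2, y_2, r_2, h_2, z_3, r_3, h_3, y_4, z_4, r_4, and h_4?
x_1 = 11; z_1 = 6; w_1 = 3; d_1 = 2; h_1 = 3; x_2 = 7; y_2 = 8; r_2 = 2; h_2 = 5; z_3 = 3; r_3 = 2; h_3 = 8; y_4 = 10; z_4 = 9; r_4 = 4; h_4 = 9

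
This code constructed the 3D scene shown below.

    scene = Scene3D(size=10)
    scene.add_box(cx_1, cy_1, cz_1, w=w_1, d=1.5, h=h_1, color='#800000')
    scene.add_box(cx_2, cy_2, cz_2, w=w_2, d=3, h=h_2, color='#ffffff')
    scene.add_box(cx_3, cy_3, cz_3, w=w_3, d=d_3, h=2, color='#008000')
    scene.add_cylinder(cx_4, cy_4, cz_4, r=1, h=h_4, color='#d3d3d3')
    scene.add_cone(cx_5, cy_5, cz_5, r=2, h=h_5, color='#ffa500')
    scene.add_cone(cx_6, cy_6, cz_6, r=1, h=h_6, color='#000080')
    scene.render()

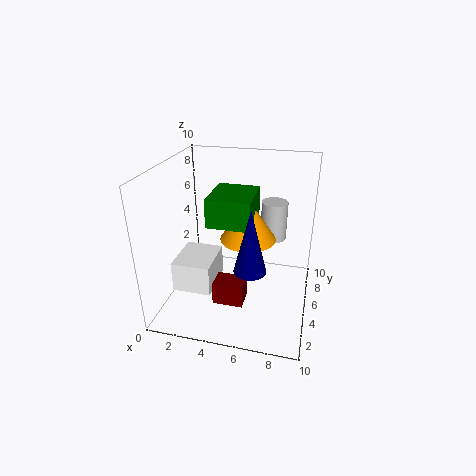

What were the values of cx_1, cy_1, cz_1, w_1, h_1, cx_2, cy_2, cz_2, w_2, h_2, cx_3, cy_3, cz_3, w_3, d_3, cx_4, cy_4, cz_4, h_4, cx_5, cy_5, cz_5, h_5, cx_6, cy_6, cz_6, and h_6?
cx_1 = 4; cy_1 = 2; cz_1 = 1.5; w_1 = 2; h_1 = 1.5; cx_2 = 1.5; cy_2 = 1.5; cz_2 = 2.5; w_2 = 2.5; h_2 = 2; cx_3 = 3; cy_3 = 4; cz_3 = 6; w_3 = 3; d_3 = 3.5; cx_4 = 7; cy_4 = 8.5; cz_4 = 3.5; h_4 = 3; cx_5 = 5.5; cy_5 = 6; cz_5 = 4.5; h_5 = 3; cx_6 = 6.5; cy_6 = 2; cz_6 = 4.5; h_6 = 4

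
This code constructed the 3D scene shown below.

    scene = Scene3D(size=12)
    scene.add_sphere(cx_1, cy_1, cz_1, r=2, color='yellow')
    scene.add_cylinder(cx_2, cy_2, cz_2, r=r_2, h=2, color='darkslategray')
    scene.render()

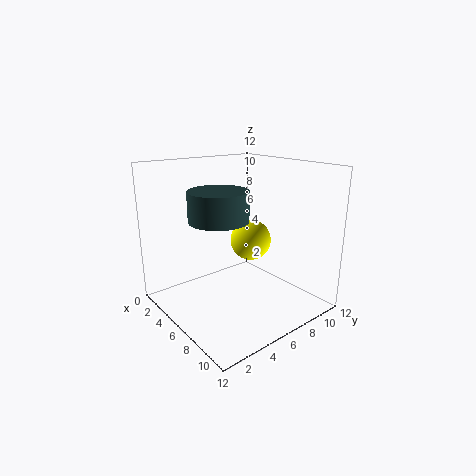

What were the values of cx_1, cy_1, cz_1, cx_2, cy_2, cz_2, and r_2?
cx_1 = 3
cy_1 = 10
cz_1 = 4
cx_2 = 9
cy_2 = 2
cz_2 = 9
r_2 = 2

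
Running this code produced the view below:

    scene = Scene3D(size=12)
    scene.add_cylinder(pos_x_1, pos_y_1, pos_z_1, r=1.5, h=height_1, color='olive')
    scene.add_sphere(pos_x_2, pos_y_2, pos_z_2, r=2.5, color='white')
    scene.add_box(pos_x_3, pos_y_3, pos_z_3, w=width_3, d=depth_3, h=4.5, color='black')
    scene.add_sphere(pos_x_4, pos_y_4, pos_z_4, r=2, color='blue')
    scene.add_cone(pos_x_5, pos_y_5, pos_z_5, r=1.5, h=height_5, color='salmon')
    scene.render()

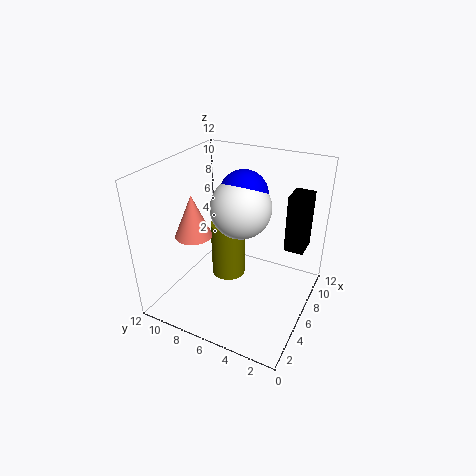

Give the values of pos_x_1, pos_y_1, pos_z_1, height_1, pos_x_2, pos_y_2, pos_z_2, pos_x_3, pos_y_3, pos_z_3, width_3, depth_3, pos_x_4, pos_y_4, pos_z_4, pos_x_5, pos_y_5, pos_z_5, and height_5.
pos_x_1 = 7, pos_y_1 = 7.5, pos_z_1 = 1.5, height_1 = 5, pos_x_2 = 6.5, pos_y_2 = 6, pos_z_2 = 8.5, pos_x_3 = 6, pos_y_3 = 0.5, pos_z_3 = 6, width_3 = 2, depth_3 = 1.5, pos_x_4 = 7, pos_y_4 = 6, pos_z_4 = 9.5, pos_x_5 = 4, pos_y_5 = 9, pos_z_5 = 6.5, height_5 = 3.5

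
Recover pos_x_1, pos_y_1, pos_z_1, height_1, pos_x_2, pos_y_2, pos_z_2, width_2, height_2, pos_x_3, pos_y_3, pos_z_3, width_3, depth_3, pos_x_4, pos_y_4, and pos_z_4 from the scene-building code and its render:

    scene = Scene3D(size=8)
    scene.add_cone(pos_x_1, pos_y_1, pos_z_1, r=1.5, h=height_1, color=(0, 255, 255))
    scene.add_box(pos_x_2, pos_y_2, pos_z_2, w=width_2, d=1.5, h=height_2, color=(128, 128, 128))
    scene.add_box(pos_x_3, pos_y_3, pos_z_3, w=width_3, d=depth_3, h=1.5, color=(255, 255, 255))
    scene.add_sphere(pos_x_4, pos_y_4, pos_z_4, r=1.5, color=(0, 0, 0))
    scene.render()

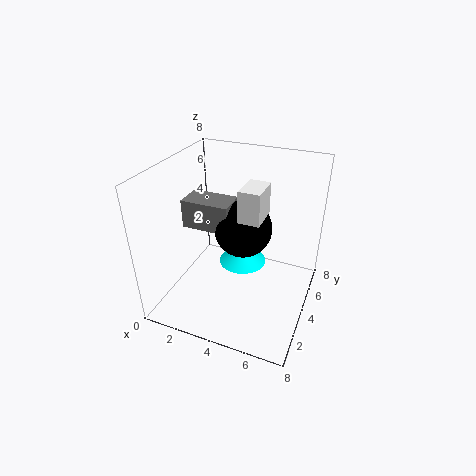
pos_x_1 = 3.5, pos_y_1 = 6, pos_z_1 = 1, height_1 = 1, pos_x_2 = 1.5, pos_y_2 = 2.5, pos_z_2 = 5, width_2 = 2.5, height_2 = 1.5, pos_x_3 = 5, pos_y_3 = 1.5, pos_z_3 = 6.5, width_3 = 1, depth_3 = 1.5, pos_x_4 = 4.5, pos_y_4 = 3.5, pos_z_4 = 5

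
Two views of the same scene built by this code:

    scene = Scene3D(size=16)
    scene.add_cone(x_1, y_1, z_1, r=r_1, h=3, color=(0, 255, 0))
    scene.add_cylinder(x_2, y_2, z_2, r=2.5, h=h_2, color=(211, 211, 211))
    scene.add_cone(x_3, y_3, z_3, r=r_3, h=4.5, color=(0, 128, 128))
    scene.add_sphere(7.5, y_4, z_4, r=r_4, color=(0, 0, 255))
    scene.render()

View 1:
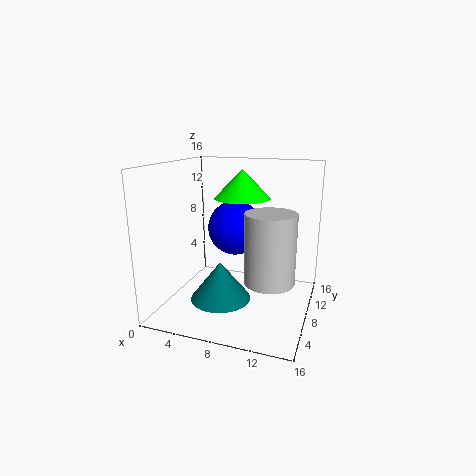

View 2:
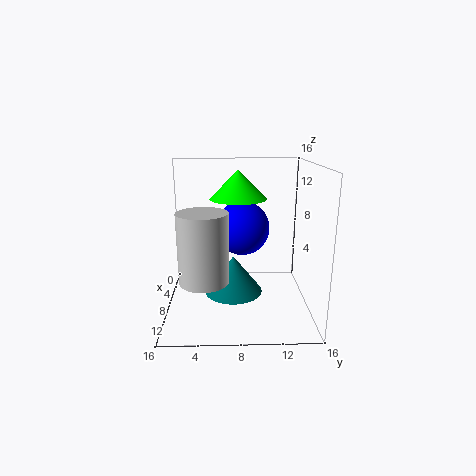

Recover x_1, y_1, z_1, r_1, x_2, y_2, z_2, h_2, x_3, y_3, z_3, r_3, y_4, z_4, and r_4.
x_1 = 8.5; y_1 = 8; z_1 = 12.5; r_1 = 3; x_2 = 12.5; y_2 = 4.5; z_2 = 5; h_2 = 7; x_3 = 6; y_3 = 7.5; z_3 = 0.5; r_3 = 3.5; y_4 = 8.5; z_4 = 9; r_4 = 3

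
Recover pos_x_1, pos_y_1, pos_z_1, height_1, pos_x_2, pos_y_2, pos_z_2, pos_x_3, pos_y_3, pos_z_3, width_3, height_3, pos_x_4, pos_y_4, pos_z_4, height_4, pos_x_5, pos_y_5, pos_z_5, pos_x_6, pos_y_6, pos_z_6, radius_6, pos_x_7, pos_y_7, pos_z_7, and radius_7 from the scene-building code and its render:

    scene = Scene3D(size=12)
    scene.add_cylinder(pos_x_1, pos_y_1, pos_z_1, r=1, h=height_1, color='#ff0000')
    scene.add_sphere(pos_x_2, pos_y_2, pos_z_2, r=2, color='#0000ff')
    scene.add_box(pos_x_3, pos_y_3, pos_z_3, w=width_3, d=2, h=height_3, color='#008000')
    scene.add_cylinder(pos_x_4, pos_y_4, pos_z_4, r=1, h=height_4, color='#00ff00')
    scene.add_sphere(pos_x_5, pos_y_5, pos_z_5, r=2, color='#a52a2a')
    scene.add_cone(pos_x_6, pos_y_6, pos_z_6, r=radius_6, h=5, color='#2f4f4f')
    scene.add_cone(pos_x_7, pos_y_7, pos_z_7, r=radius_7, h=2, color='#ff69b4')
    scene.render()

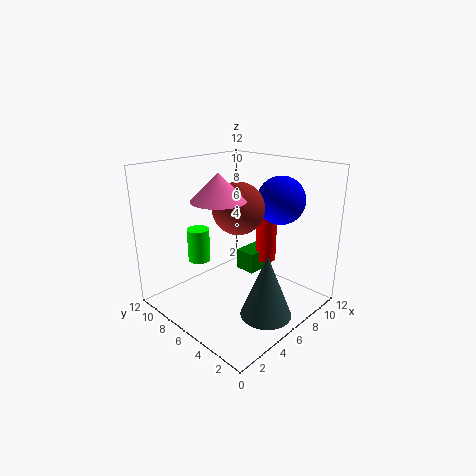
pos_x_1 = 11
pos_y_1 = 7
pos_z_1 = 2
height_1 = 5
pos_x_2 = 9
pos_y_2 = 4
pos_z_2 = 9
pos_x_3 = 9
pos_y_3 = 7
pos_z_3 = 1
width_3 = 3
height_3 = 2
pos_x_4 = 5
pos_y_4 = 10
pos_z_4 = 3
height_4 = 3
pos_x_5 = 5
pos_y_5 = 5
pos_z_5 = 9
pos_x_6 = 5
pos_y_6 = 2
pos_z_6 = 1
radius_6 = 2
pos_x_7 = 3
pos_y_7 = 5
pos_z_7 = 10
radius_7 = 2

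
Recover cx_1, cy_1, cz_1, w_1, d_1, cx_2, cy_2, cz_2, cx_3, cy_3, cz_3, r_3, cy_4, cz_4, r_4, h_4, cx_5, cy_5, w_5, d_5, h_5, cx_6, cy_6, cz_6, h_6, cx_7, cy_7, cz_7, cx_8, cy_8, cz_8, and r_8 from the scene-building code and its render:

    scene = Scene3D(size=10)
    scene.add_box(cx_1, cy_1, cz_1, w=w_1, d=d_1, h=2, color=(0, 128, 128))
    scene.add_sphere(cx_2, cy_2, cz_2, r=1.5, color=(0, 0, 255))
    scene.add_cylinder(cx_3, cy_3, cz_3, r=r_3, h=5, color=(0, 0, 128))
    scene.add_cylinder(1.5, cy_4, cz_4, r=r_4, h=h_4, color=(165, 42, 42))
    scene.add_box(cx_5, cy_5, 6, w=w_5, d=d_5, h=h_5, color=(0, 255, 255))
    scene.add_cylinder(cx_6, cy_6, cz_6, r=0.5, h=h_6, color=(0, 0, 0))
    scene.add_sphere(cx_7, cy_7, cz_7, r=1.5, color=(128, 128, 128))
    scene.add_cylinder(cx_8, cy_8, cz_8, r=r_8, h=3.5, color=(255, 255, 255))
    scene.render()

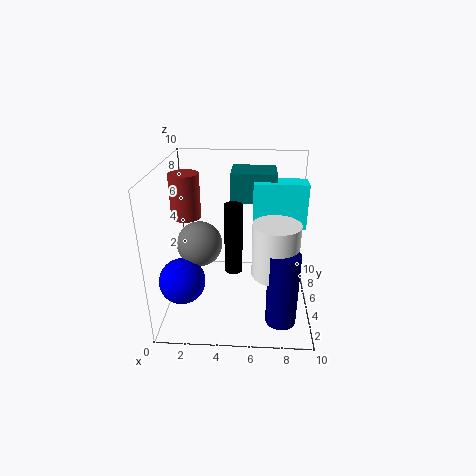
cx_1 = 4.5
cy_1 = 5
cz_1 = 7.5
w_1 = 3
d_1 = 2.5
cx_2 = 1.5
cy_2 = 2.5
cz_2 = 3
cx_3 = 8
cy_3 = 2
cz_3 = 0.5
r_3 = 1
cy_4 = 5
cz_4 = 6.5
r_4 = 1
h_4 = 3
cx_5 = 6
cy_5 = 4.5
w_5 = 3.5
d_5 = 1.5
h_5 = 3
cx_6 = 5
cy_6 = 1
cz_6 = 5
h_6 = 4
cx_7 = 2.5
cy_7 = 4
cz_7 = 5
cx_8 = 7.5
cy_8 = 3
cz_8 = 3.5
r_8 = 1.5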